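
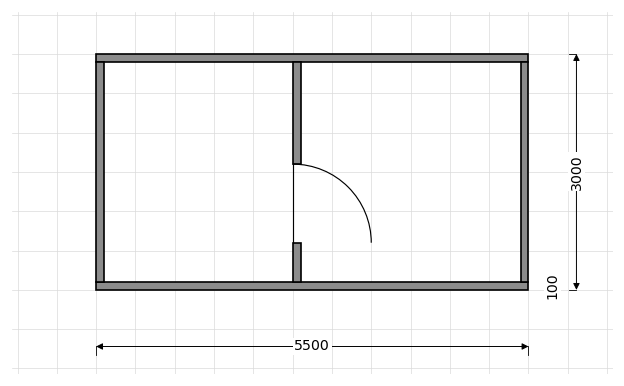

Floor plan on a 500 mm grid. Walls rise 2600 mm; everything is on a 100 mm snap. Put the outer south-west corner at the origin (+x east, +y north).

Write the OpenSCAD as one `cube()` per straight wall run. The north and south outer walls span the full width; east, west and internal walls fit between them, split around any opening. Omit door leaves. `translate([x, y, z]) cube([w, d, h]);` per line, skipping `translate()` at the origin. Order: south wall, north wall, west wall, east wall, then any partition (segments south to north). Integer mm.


cube([5500, 100, 2600]);
translate([0, 2900, 0]) cube([5500, 100, 2600]);
translate([0, 100, 0]) cube([100, 2800, 2600]);
translate([5400, 100, 0]) cube([100, 2800, 2600]);
translate([2500, 100, 0]) cube([100, 500, 2600]);
translate([2500, 1600, 0]) cube([100, 1300, 2600]);


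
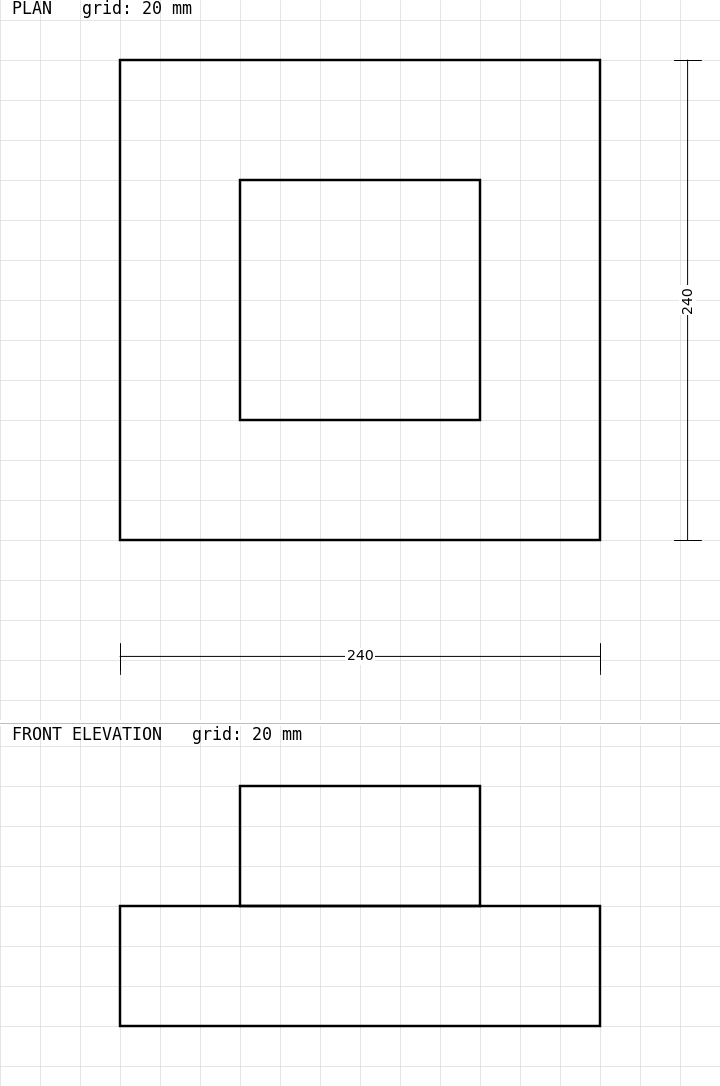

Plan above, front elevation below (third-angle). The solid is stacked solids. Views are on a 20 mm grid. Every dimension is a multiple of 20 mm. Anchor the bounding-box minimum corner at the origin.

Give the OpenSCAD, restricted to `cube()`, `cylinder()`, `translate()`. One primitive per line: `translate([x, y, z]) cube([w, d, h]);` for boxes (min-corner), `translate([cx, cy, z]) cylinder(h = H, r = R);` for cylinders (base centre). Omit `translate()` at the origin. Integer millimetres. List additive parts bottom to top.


cube([240, 240, 60]);
translate([60, 60, 60]) cube([120, 120, 60]);


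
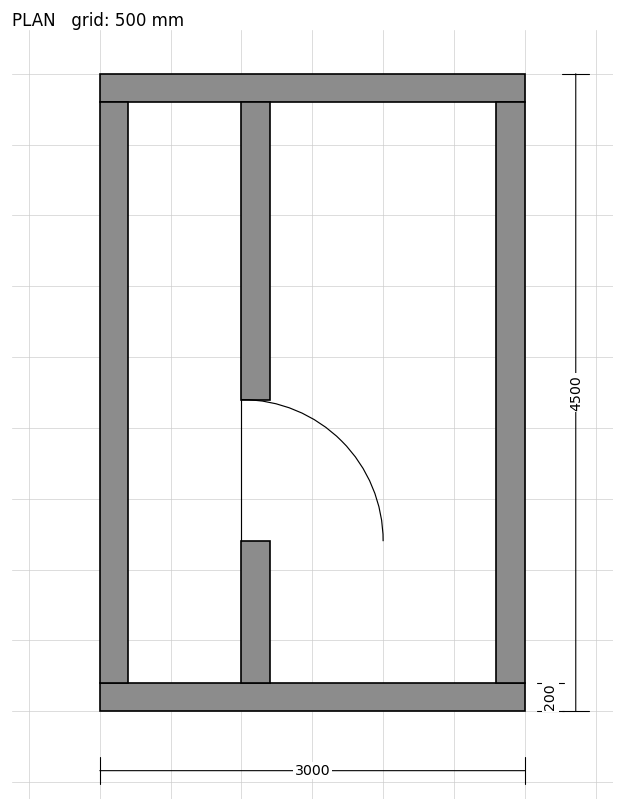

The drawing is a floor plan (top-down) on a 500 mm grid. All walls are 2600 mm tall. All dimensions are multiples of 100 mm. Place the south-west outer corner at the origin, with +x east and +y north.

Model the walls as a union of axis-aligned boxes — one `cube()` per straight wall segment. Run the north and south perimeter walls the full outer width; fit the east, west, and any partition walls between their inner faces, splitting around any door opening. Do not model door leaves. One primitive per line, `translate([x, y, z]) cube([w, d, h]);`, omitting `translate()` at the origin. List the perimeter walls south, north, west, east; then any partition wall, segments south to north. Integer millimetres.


cube([3000, 200, 2600]);
translate([0, 4300, 0]) cube([3000, 200, 2600]);
translate([0, 200, 0]) cube([200, 4100, 2600]);
translate([2800, 200, 0]) cube([200, 4100, 2600]);
translate([1000, 200, 0]) cube([200, 1000, 2600]);
translate([1000, 2200, 0]) cube([200, 2100, 2600]);


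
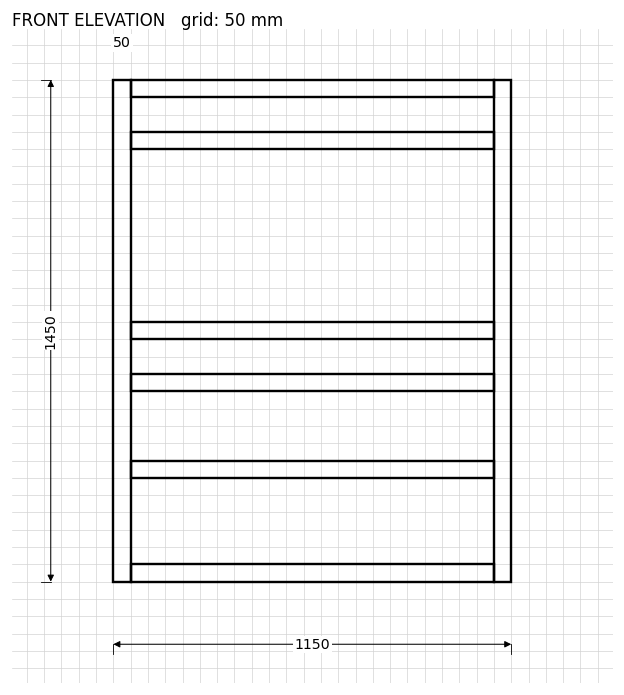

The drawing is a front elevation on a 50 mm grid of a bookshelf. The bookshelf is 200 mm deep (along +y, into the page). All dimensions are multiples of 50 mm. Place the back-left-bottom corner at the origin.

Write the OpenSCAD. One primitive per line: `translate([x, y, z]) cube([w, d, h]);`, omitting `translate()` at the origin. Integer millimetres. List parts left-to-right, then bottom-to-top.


cube([50, 200, 1450]);
translate([50, 0, 0]) cube([1050, 200, 50]);
translate([50, 0, 300]) cube([1050, 200, 50]);
translate([50, 0, 550]) cube([1050, 200, 50]);
translate([50, 0, 700]) cube([1050, 200, 50]);
translate([50, 0, 1250]) cube([1050, 200, 50]);
translate([50, 0, 1400]) cube([1050, 200, 50]);
translate([1100, 0, 0]) cube([50, 200, 1450]);


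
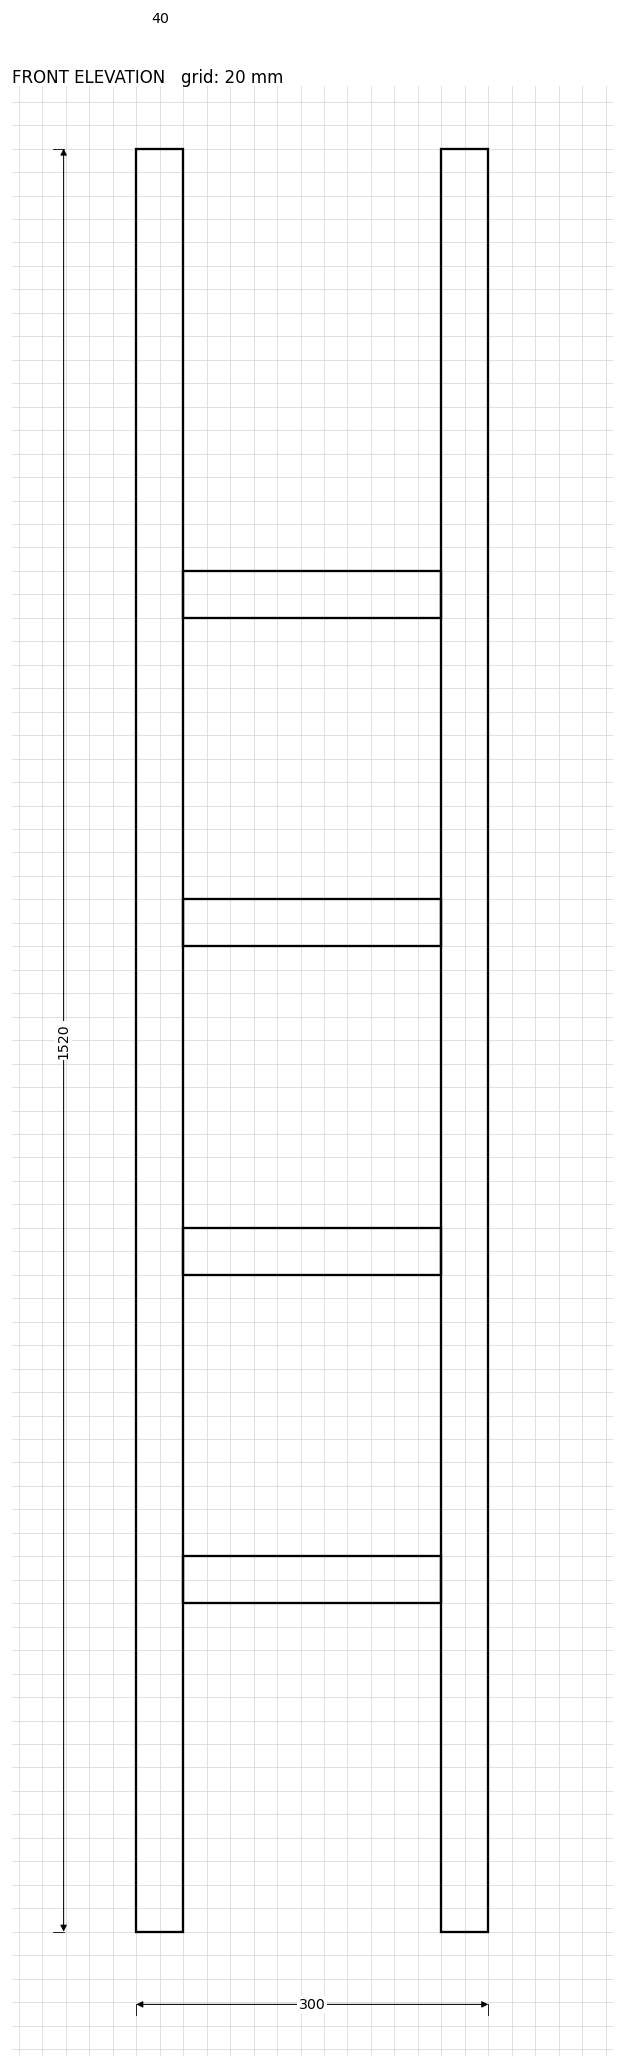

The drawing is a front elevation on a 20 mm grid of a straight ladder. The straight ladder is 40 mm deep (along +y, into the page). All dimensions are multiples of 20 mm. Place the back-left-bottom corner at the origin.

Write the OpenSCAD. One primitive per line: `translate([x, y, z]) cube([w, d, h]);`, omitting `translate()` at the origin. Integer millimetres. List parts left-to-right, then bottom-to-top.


cube([40, 40, 1520]);
translate([40, 0, 280]) cube([220, 40, 40]);
translate([40, 0, 560]) cube([220, 40, 40]);
translate([40, 0, 840]) cube([220, 40, 40]);
translate([40, 0, 1120]) cube([220, 40, 40]);
translate([260, 0, 0]) cube([40, 40, 1520]);


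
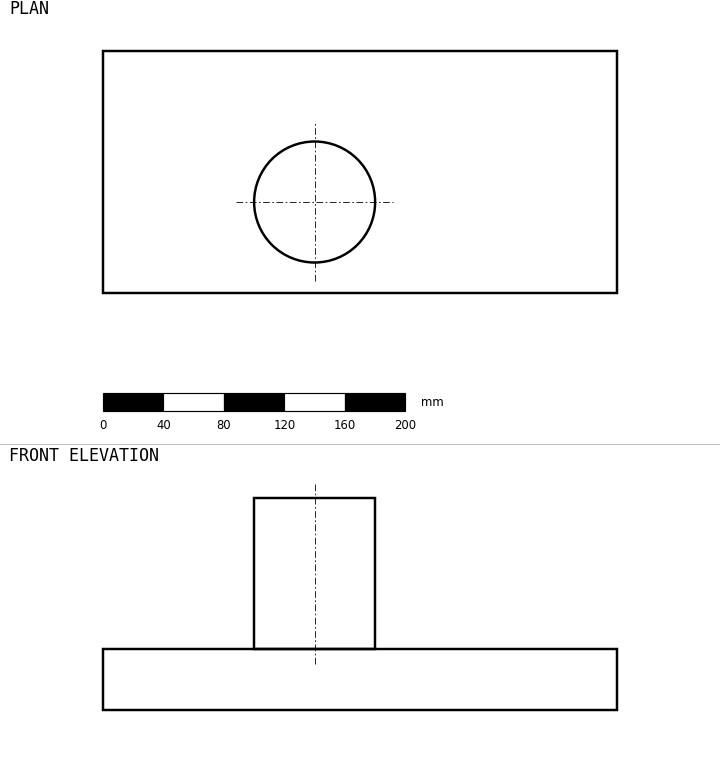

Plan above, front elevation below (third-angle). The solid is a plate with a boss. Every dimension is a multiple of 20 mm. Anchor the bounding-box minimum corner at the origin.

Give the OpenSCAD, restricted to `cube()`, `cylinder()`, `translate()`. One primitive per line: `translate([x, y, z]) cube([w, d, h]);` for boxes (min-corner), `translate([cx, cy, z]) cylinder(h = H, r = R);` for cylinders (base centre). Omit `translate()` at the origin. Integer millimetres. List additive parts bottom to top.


cube([340, 160, 40]);
translate([140, 60, 40]) cylinder(h = 100, r = 40);


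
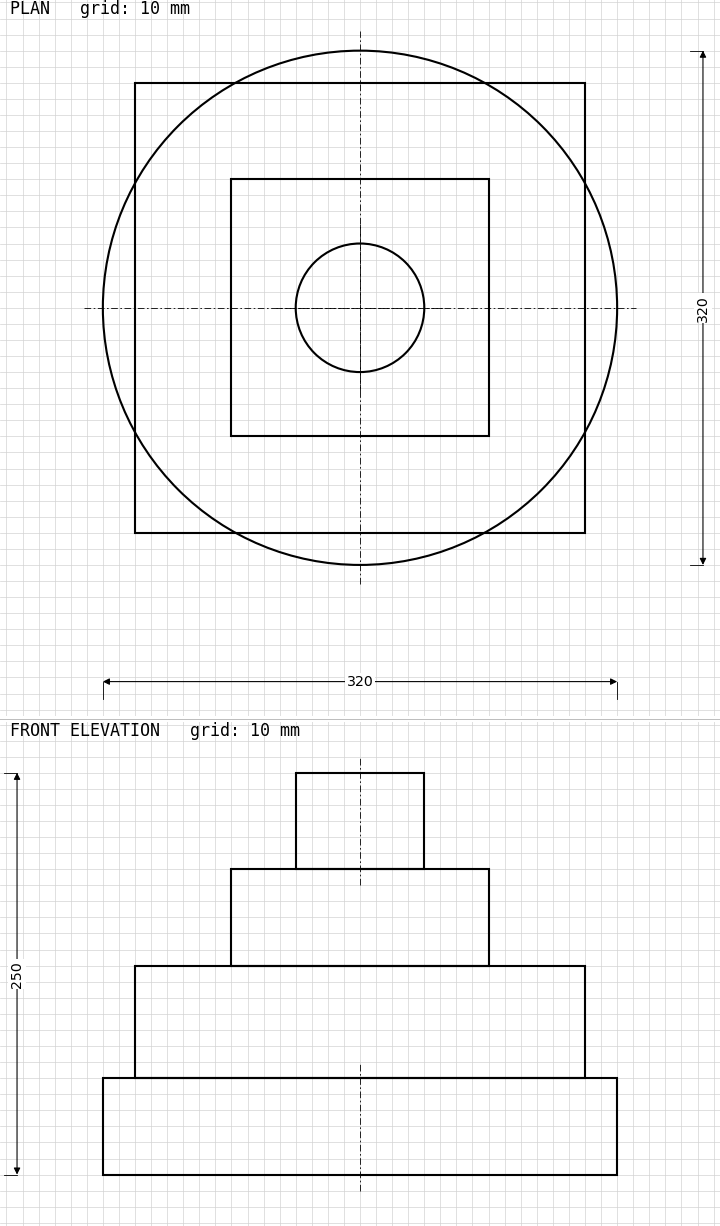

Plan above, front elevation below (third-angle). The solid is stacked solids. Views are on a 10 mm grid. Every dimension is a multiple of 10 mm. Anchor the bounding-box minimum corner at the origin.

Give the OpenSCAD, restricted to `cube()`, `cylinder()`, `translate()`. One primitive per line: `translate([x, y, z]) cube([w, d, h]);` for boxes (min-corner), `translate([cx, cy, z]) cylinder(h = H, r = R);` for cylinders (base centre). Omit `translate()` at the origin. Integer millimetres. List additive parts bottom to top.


translate([160, 160, 0]) cylinder(h = 60, r = 160);
translate([20, 20, 60]) cube([280, 280, 70]);
translate([80, 80, 130]) cube([160, 160, 60]);
translate([160, 160, 190]) cylinder(h = 60, r = 40);


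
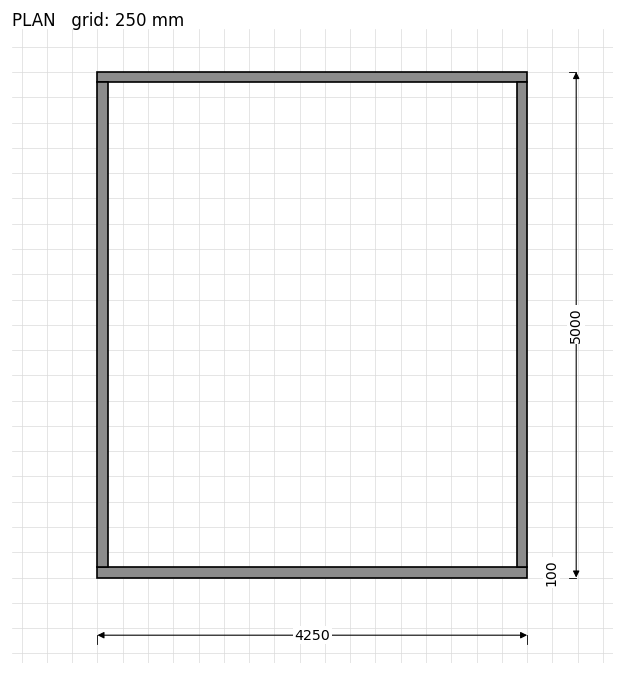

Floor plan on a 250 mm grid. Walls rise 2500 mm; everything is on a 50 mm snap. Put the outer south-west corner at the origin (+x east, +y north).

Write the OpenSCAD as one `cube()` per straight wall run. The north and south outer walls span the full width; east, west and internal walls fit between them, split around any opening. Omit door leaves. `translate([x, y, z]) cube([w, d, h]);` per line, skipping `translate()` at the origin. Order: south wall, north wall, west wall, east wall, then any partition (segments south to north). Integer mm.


cube([4250, 100, 2500]);
translate([0, 4900, 0]) cube([4250, 100, 2500]);
translate([0, 100, 0]) cube([100, 4800, 2500]);
translate([4150, 100, 0]) cube([100, 4800, 2500]);


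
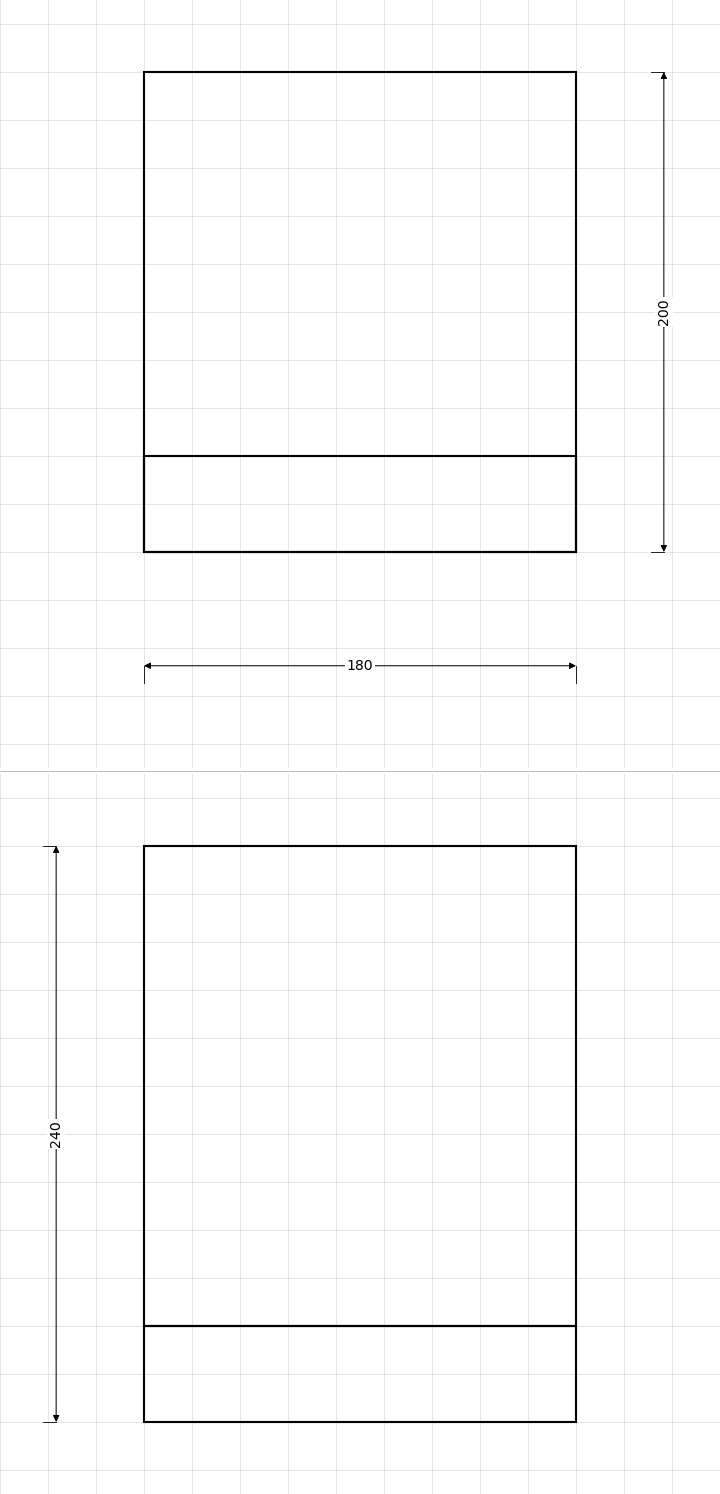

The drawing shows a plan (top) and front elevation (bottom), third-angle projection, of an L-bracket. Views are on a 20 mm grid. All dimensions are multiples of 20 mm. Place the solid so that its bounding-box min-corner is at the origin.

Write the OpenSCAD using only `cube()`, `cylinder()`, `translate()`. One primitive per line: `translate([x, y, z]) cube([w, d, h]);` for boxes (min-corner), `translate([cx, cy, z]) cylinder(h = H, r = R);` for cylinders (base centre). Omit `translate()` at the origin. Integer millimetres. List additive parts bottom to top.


cube([180, 200, 40]);
translate([0, 0, 40]) cube([180, 40, 200]);


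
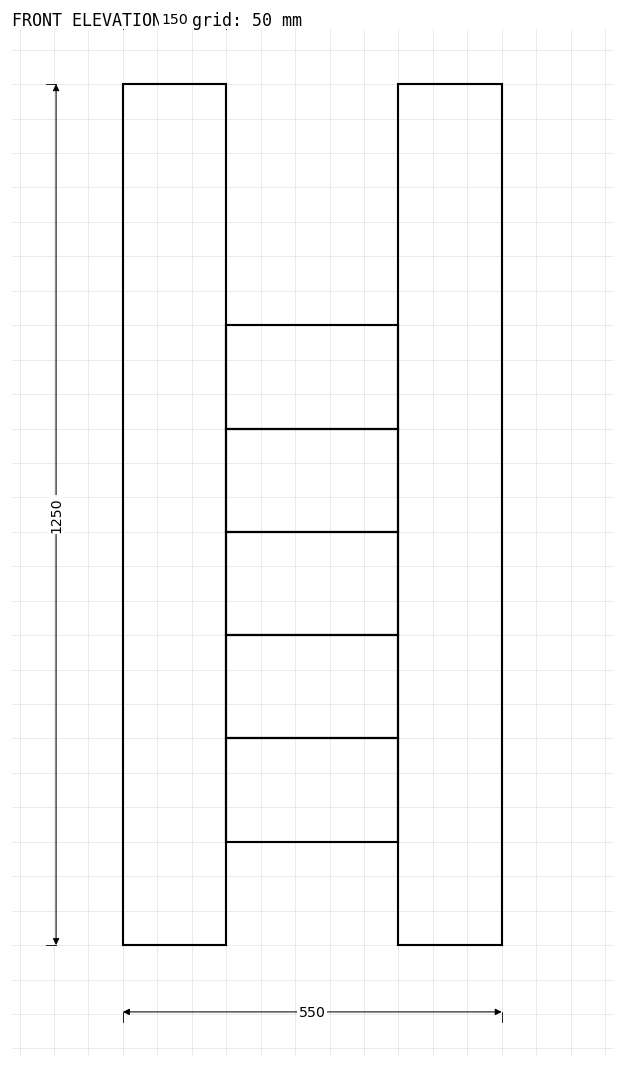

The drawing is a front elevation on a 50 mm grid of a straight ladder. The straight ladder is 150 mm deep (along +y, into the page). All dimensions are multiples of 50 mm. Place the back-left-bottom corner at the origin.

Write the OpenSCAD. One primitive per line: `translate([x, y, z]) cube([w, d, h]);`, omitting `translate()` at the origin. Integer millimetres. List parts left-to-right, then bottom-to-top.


cube([150, 150, 1250]);
translate([150, 0, 150]) cube([250, 150, 150]);
translate([150, 0, 300]) cube([250, 150, 150]);
translate([150, 0, 450]) cube([250, 150, 150]);
translate([150, 0, 600]) cube([250, 150, 150]);
translate([150, 0, 750]) cube([250, 150, 150]);
translate([400, 0, 0]) cube([150, 150, 1250]);


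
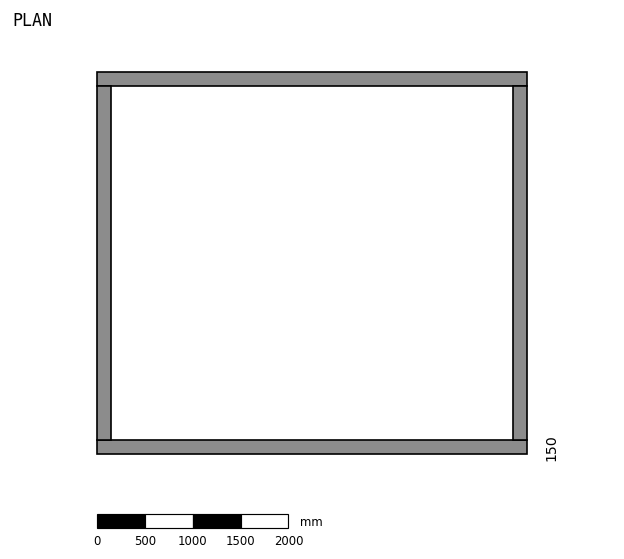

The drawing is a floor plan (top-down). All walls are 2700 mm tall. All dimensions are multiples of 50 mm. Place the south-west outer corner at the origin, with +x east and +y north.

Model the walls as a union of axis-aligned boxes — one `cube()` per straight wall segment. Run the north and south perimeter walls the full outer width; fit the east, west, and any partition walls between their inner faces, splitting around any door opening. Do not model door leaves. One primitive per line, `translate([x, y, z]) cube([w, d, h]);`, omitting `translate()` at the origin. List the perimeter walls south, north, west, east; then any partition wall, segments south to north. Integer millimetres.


cube([4500, 150, 2700]);
translate([0, 3850, 0]) cube([4500, 150, 2700]);
translate([0, 150, 0]) cube([150, 3700, 2700]);
translate([4350, 150, 0]) cube([150, 3700, 2700]);


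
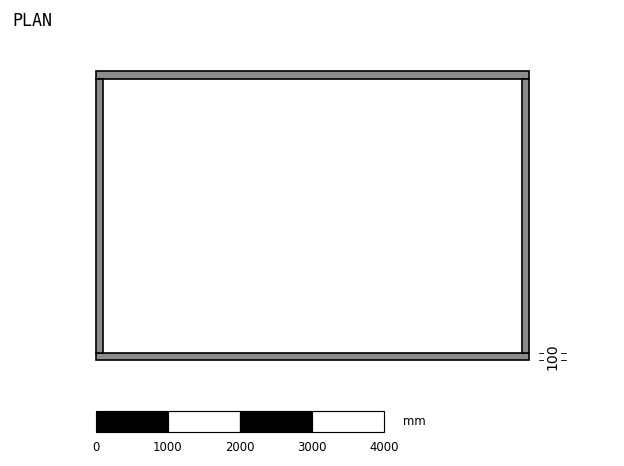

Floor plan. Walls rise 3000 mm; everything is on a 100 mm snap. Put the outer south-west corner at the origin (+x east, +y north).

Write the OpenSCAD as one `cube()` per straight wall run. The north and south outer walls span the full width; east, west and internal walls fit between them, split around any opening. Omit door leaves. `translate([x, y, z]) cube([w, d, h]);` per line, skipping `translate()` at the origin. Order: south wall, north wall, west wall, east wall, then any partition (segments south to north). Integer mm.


cube([6000, 100, 3000]);
translate([0, 3900, 0]) cube([6000, 100, 3000]);
translate([0, 100, 0]) cube([100, 3800, 3000]);
translate([5900, 100, 0]) cube([100, 3800, 3000]);


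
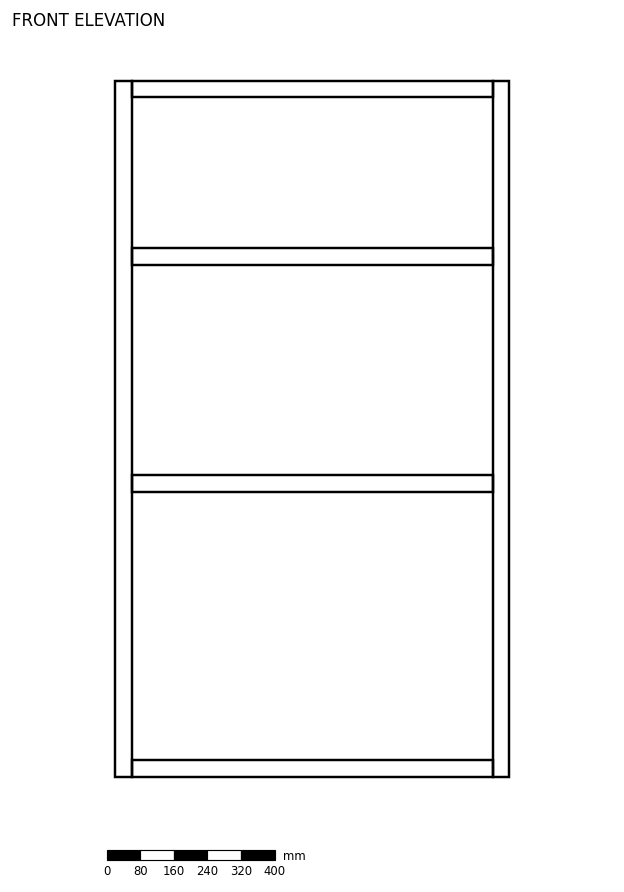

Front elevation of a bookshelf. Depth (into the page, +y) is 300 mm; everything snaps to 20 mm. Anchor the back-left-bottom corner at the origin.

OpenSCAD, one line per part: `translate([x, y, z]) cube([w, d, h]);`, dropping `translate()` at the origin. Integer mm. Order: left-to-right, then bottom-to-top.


cube([40, 300, 1660]);
translate([40, 0, 0]) cube([860, 300, 40]);
translate([40, 0, 680]) cube([860, 300, 40]);
translate([40, 0, 1220]) cube([860, 300, 40]);
translate([40, 0, 1620]) cube([860, 300, 40]);
translate([900, 0, 0]) cube([40, 300, 1660]);


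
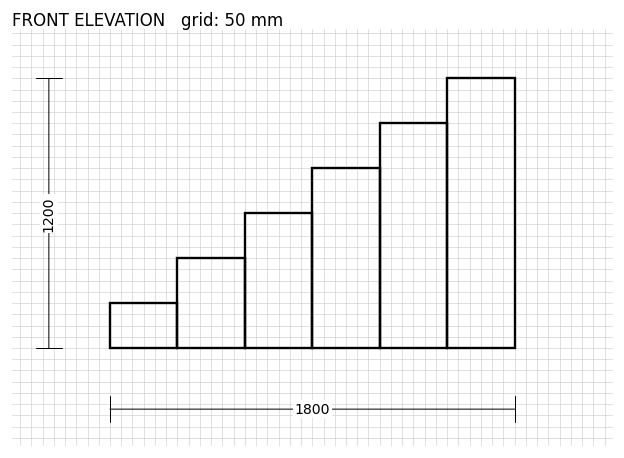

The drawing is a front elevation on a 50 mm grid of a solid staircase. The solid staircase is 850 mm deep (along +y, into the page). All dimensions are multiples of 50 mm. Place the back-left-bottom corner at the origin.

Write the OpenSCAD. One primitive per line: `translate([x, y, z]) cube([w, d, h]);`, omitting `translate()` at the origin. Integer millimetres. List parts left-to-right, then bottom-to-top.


cube([300, 850, 200]);
translate([300, 0, 0]) cube([300, 850, 400]);
translate([600, 0, 0]) cube([300, 850, 600]);
translate([900, 0, 0]) cube([300, 850, 800]);
translate([1200, 0, 0]) cube([300, 850, 1000]);
translate([1500, 0, 0]) cube([300, 850, 1200]);


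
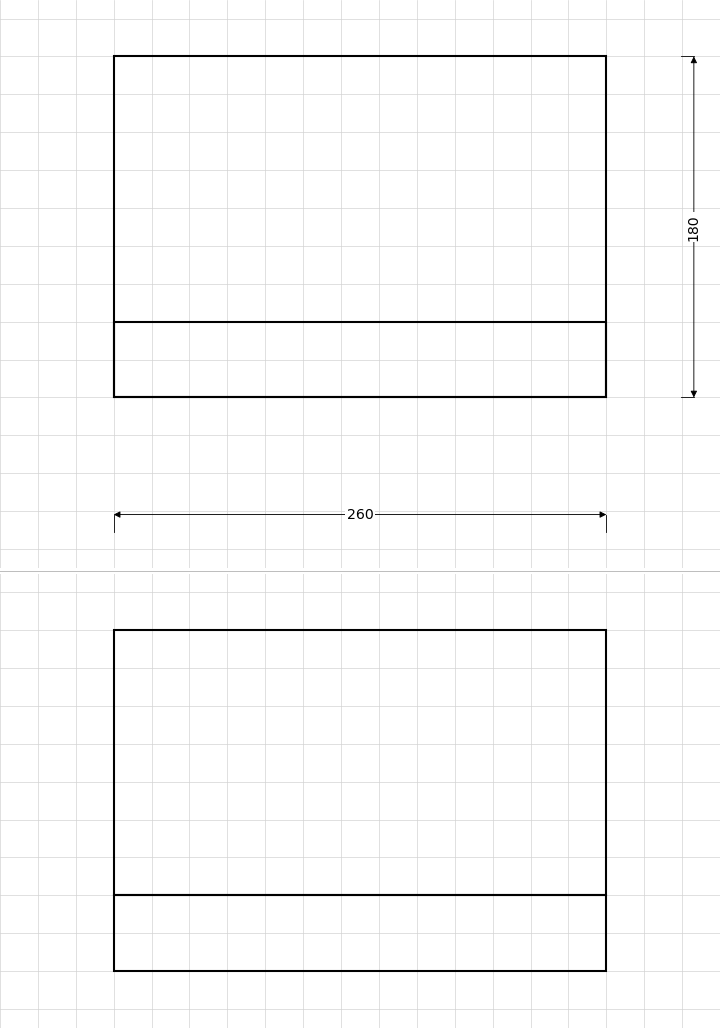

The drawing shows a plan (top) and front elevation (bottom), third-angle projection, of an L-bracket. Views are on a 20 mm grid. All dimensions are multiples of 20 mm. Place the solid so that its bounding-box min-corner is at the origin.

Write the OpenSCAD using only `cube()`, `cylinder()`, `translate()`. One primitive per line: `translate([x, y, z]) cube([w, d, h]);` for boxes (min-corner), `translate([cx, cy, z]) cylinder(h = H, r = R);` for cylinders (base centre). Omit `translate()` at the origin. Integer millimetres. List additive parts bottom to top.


cube([260, 180, 40]);
translate([0, 0, 40]) cube([260, 40, 140]);


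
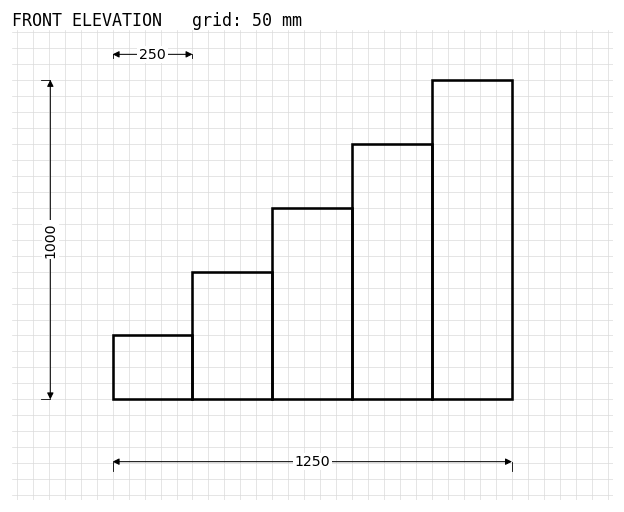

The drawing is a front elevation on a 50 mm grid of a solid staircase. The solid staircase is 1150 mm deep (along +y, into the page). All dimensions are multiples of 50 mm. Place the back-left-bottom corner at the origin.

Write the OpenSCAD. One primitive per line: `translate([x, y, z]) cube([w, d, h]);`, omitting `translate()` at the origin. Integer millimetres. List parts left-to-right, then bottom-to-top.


cube([250, 1150, 200]);
translate([250, 0, 0]) cube([250, 1150, 400]);
translate([500, 0, 0]) cube([250, 1150, 600]);
translate([750, 0, 0]) cube([250, 1150, 800]);
translate([1000, 0, 0]) cube([250, 1150, 1000]);


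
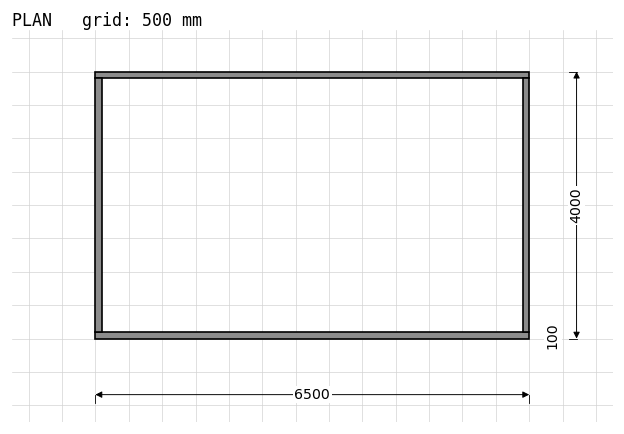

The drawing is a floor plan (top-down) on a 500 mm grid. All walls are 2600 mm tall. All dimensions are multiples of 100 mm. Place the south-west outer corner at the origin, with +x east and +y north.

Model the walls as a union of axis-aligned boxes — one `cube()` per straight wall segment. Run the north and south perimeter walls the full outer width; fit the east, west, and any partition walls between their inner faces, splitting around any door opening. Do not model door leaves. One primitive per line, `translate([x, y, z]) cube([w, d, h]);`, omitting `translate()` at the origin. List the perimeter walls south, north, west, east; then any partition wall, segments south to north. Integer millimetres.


cube([6500, 100, 2600]);
translate([0, 3900, 0]) cube([6500, 100, 2600]);
translate([0, 100, 0]) cube([100, 3800, 2600]);
translate([6400, 100, 0]) cube([100, 3800, 2600]);


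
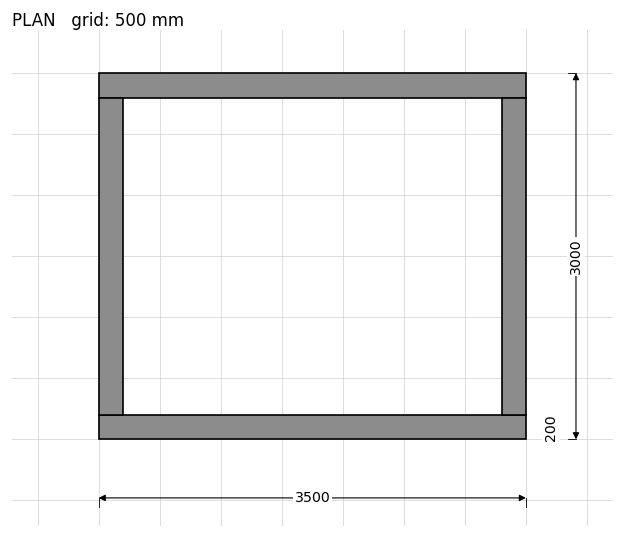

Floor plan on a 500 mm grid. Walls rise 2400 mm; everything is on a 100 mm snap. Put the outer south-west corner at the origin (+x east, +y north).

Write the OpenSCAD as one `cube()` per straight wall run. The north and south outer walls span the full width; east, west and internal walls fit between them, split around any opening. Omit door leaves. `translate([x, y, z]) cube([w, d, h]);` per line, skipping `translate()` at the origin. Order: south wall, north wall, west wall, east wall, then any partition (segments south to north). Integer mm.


cube([3500, 200, 2400]);
translate([0, 2800, 0]) cube([3500, 200, 2400]);
translate([0, 200, 0]) cube([200, 2600, 2400]);
translate([3300, 200, 0]) cube([200, 2600, 2400]);


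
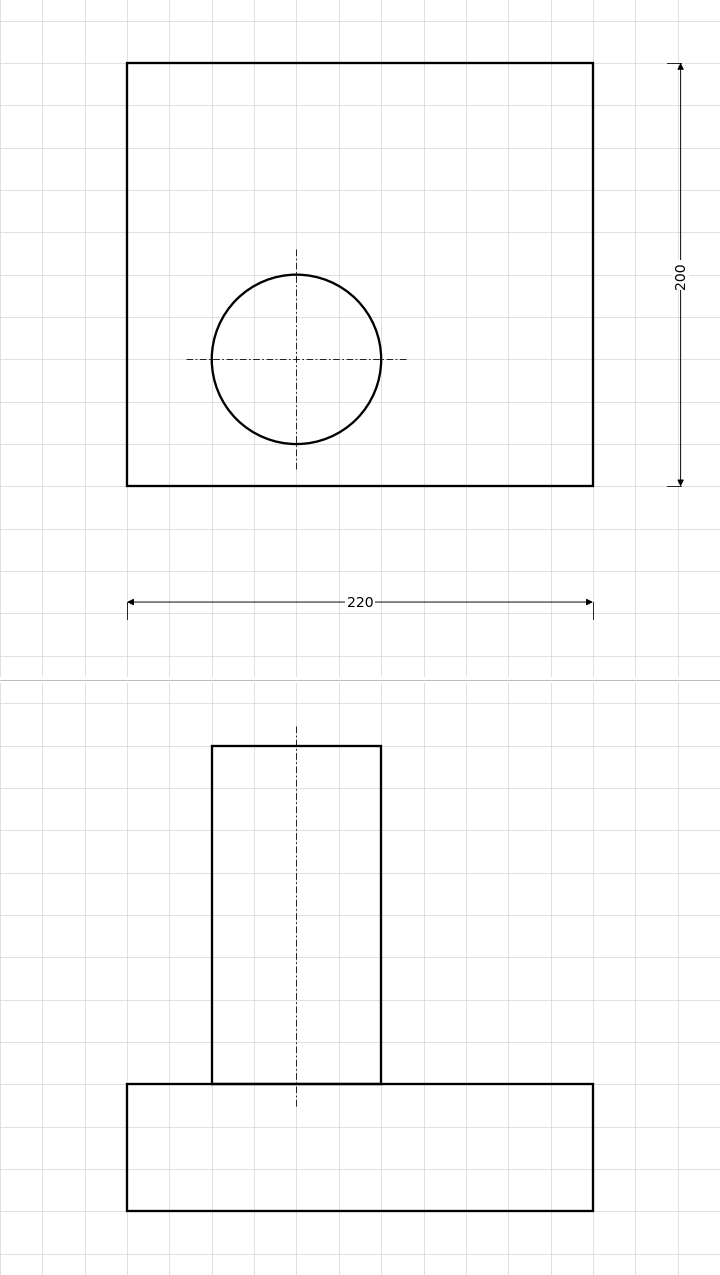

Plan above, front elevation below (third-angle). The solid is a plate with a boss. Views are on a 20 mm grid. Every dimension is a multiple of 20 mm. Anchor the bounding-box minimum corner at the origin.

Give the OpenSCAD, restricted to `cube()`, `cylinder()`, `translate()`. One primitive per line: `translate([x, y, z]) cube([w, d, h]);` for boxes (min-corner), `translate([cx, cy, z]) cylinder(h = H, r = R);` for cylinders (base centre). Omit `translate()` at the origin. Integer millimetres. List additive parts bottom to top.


cube([220, 200, 60]);
translate([80, 60, 60]) cylinder(h = 160, r = 40);


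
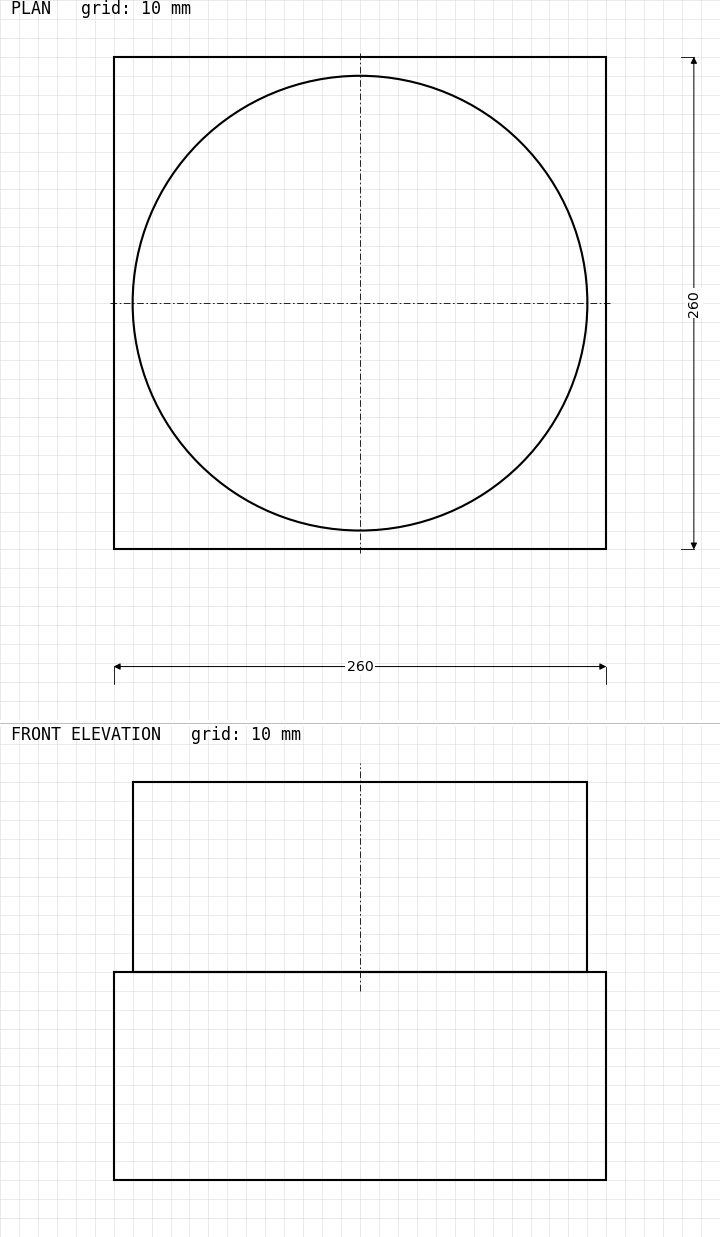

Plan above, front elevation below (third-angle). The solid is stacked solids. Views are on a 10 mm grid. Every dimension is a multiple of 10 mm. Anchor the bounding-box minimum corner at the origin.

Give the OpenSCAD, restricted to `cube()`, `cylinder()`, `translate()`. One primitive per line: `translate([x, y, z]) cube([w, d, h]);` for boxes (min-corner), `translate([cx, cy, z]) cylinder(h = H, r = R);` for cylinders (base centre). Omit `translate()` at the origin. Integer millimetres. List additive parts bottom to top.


cube([260, 260, 110]);
translate([130, 130, 110]) cylinder(h = 100, r = 120);


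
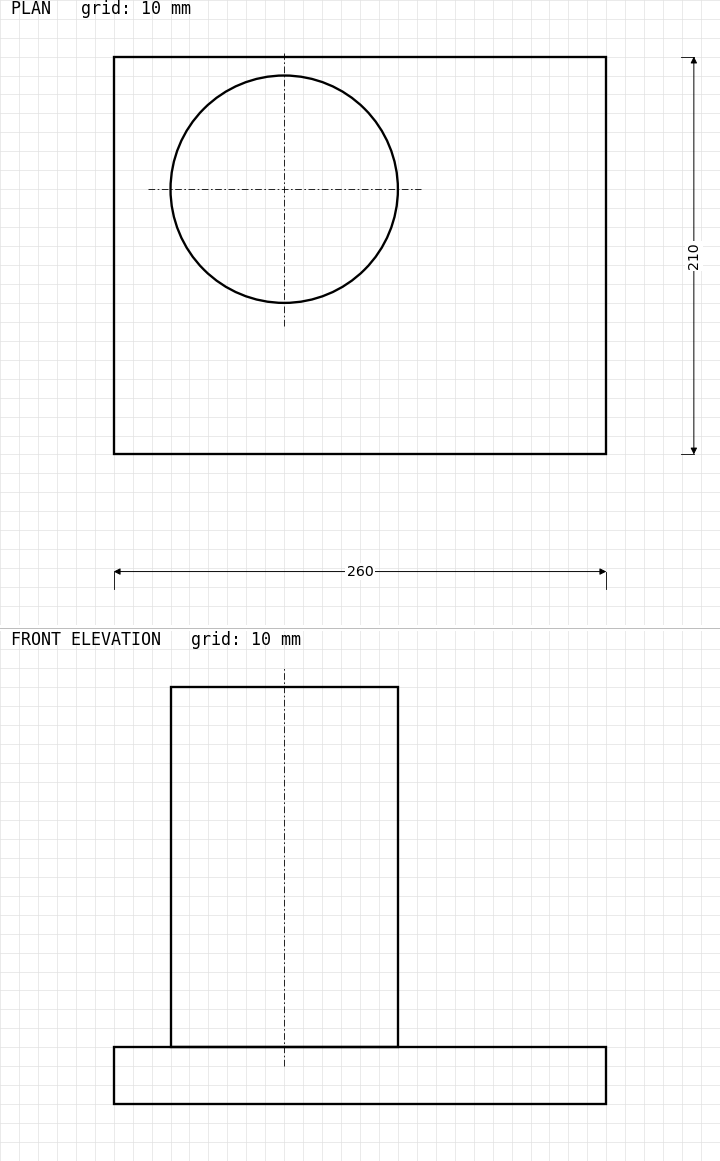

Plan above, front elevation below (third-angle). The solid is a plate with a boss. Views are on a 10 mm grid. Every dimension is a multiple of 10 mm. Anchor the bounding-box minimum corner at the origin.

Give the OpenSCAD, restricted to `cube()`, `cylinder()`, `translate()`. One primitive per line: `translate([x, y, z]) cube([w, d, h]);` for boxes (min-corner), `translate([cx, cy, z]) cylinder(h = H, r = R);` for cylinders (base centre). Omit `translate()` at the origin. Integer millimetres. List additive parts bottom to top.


cube([260, 210, 30]);
translate([90, 140, 30]) cylinder(h = 190, r = 60);


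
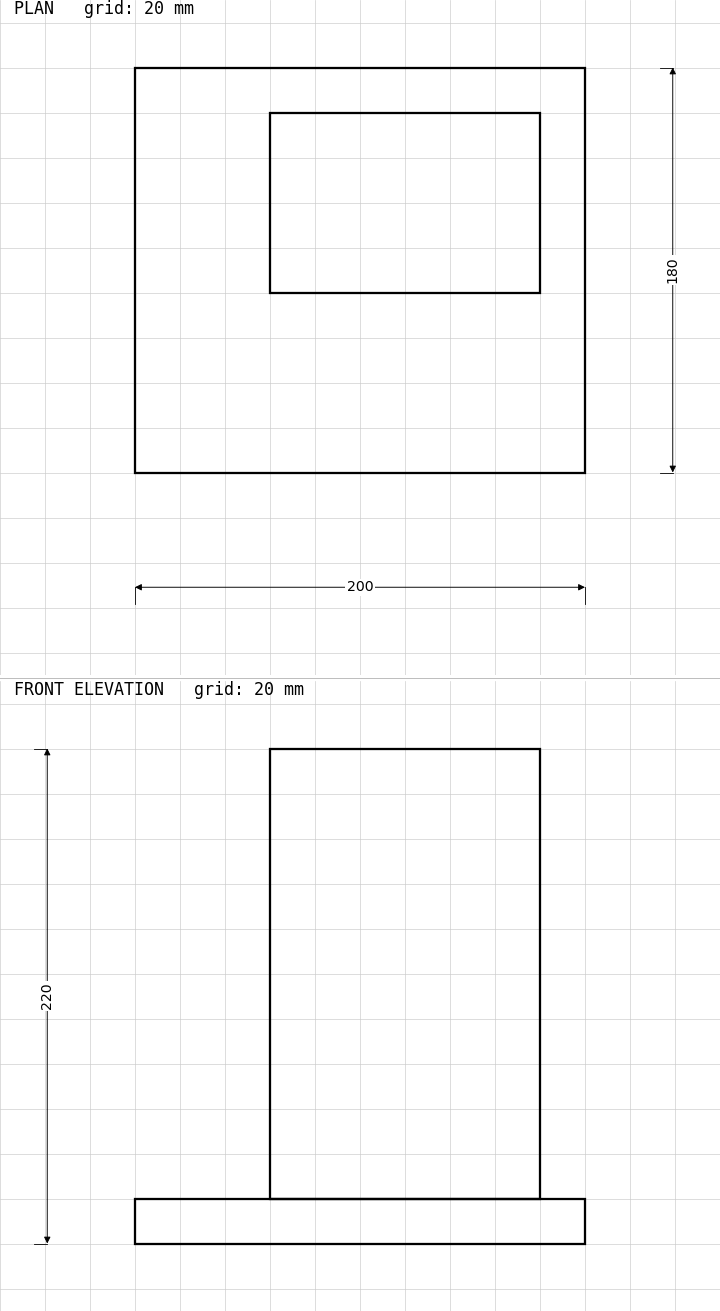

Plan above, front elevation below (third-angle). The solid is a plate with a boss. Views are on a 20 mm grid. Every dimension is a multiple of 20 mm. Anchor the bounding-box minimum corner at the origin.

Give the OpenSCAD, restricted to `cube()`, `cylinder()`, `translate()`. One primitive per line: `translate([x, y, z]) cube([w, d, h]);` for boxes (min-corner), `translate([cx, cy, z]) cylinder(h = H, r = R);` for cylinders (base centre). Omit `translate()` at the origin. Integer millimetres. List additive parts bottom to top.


cube([200, 180, 20]);
translate([60, 80, 20]) cube([120, 80, 200]);


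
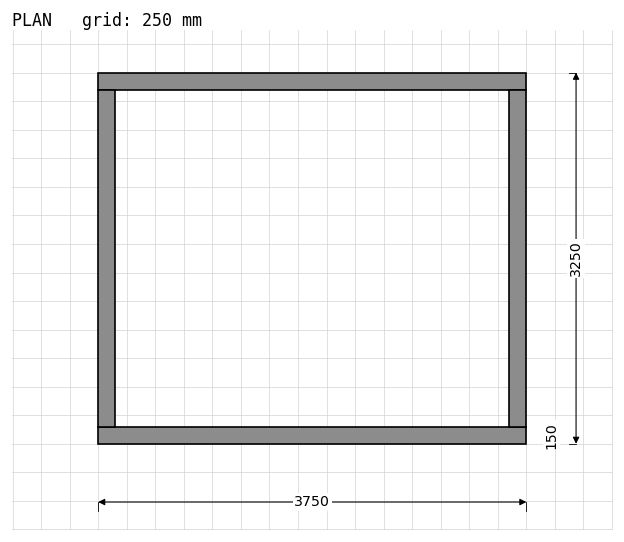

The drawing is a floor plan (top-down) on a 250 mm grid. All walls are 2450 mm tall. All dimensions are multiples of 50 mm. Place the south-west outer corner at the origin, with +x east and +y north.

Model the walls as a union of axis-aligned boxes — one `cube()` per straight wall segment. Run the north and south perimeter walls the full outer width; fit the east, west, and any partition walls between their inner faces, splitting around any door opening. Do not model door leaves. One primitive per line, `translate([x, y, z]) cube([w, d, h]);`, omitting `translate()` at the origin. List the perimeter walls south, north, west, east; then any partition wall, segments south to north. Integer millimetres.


cube([3750, 150, 2450]);
translate([0, 3100, 0]) cube([3750, 150, 2450]);
translate([0, 150, 0]) cube([150, 2950, 2450]);
translate([3600, 150, 0]) cube([150, 2950, 2450]);


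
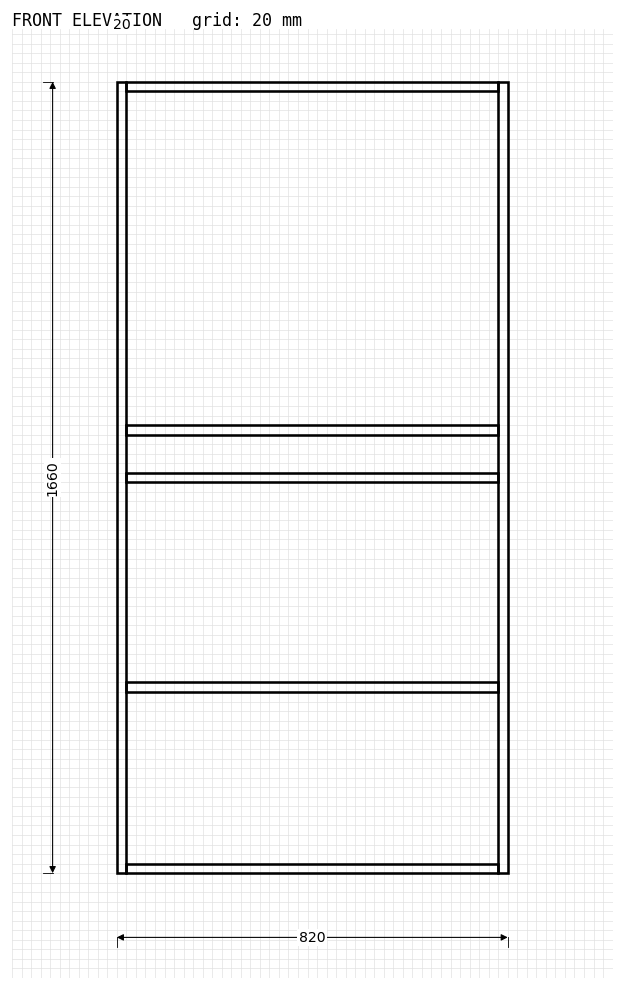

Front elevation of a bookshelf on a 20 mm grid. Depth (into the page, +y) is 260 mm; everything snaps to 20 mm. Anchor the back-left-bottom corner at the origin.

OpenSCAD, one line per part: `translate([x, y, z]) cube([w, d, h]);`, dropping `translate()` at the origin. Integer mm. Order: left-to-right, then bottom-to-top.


cube([20, 260, 1660]);
translate([20, 0, 0]) cube([780, 260, 20]);
translate([20, 0, 380]) cube([780, 260, 20]);
translate([20, 0, 820]) cube([780, 260, 20]);
translate([20, 0, 920]) cube([780, 260, 20]);
translate([20, 0, 1640]) cube([780, 260, 20]);
translate([800, 0, 0]) cube([20, 260, 1660]);


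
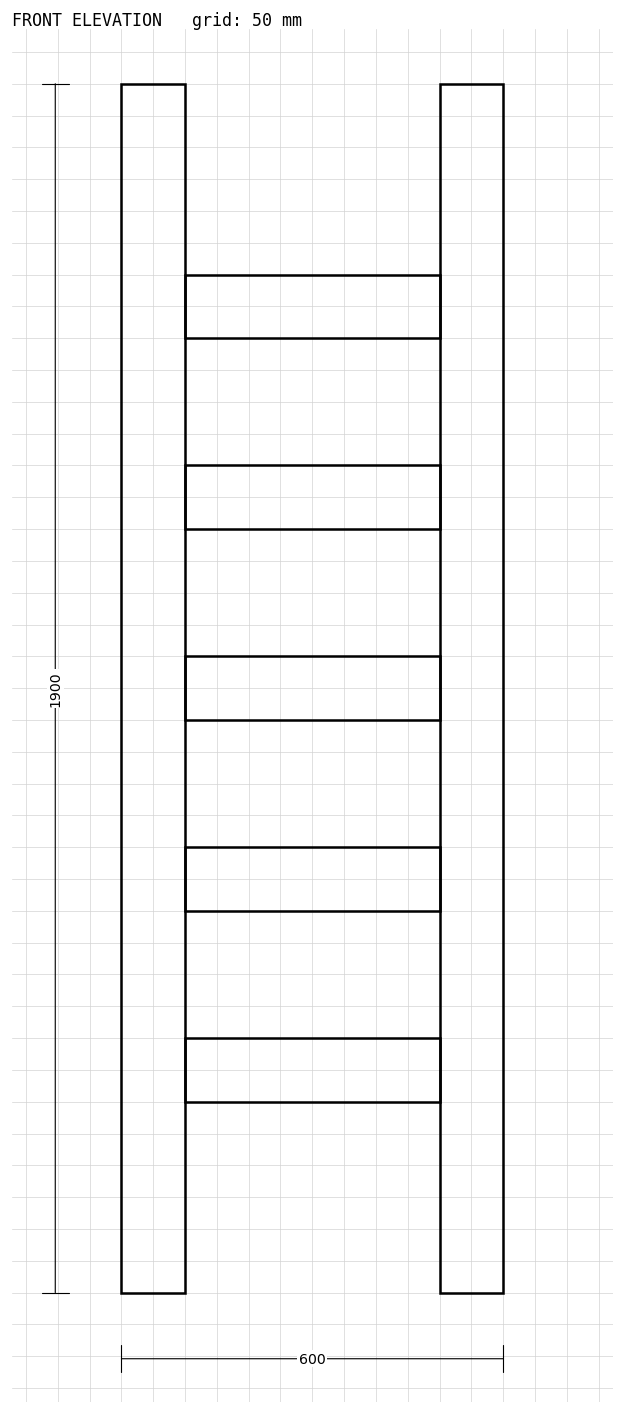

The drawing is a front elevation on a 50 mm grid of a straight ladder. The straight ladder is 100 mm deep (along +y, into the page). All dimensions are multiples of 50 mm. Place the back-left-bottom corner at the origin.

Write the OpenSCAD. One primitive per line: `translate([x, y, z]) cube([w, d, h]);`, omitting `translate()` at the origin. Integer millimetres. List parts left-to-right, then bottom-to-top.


cube([100, 100, 1900]);
translate([100, 0, 300]) cube([400, 100, 100]);
translate([100, 0, 600]) cube([400, 100, 100]);
translate([100, 0, 900]) cube([400, 100, 100]);
translate([100, 0, 1200]) cube([400, 100, 100]);
translate([100, 0, 1500]) cube([400, 100, 100]);
translate([500, 0, 0]) cube([100, 100, 1900]);


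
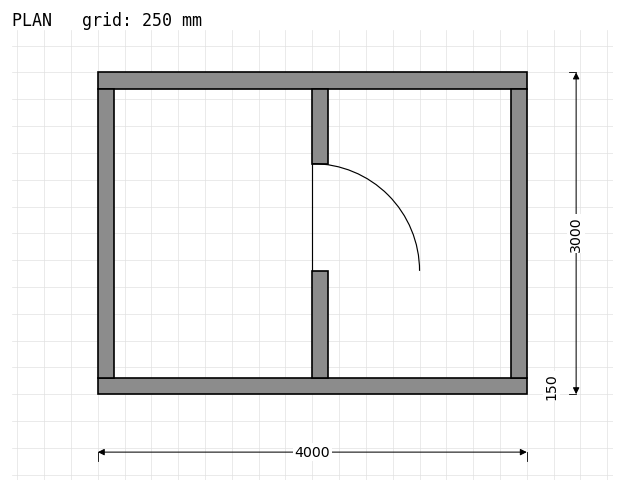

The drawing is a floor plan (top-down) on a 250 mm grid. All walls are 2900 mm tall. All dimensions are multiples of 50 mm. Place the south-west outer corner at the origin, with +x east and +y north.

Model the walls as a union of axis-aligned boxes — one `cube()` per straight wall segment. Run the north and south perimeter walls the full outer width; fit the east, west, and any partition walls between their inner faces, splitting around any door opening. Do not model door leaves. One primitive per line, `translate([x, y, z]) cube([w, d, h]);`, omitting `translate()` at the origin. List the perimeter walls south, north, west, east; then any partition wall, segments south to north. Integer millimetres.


cube([4000, 150, 2900]);
translate([0, 2850, 0]) cube([4000, 150, 2900]);
translate([0, 150, 0]) cube([150, 2700, 2900]);
translate([3850, 150, 0]) cube([150, 2700, 2900]);
translate([2000, 150, 0]) cube([150, 1000, 2900]);
translate([2000, 2150, 0]) cube([150, 700, 2900]);


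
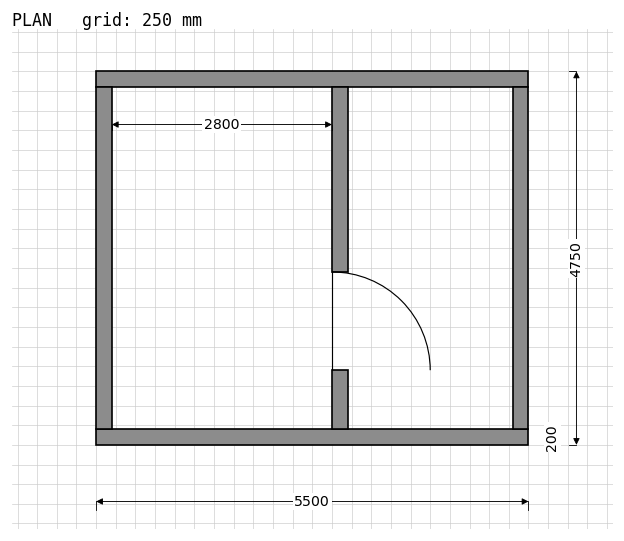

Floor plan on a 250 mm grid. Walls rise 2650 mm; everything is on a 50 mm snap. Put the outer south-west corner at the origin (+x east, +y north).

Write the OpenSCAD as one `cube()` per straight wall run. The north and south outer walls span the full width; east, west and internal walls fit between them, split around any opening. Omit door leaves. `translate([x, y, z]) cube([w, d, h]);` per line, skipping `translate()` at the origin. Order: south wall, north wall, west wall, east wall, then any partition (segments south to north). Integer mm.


cube([5500, 200, 2650]);
translate([0, 4550, 0]) cube([5500, 200, 2650]);
translate([0, 200, 0]) cube([200, 4350, 2650]);
translate([5300, 200, 0]) cube([200, 4350, 2650]);
translate([3000, 200, 0]) cube([200, 750, 2650]);
translate([3000, 2200, 0]) cube([200, 2350, 2650]);


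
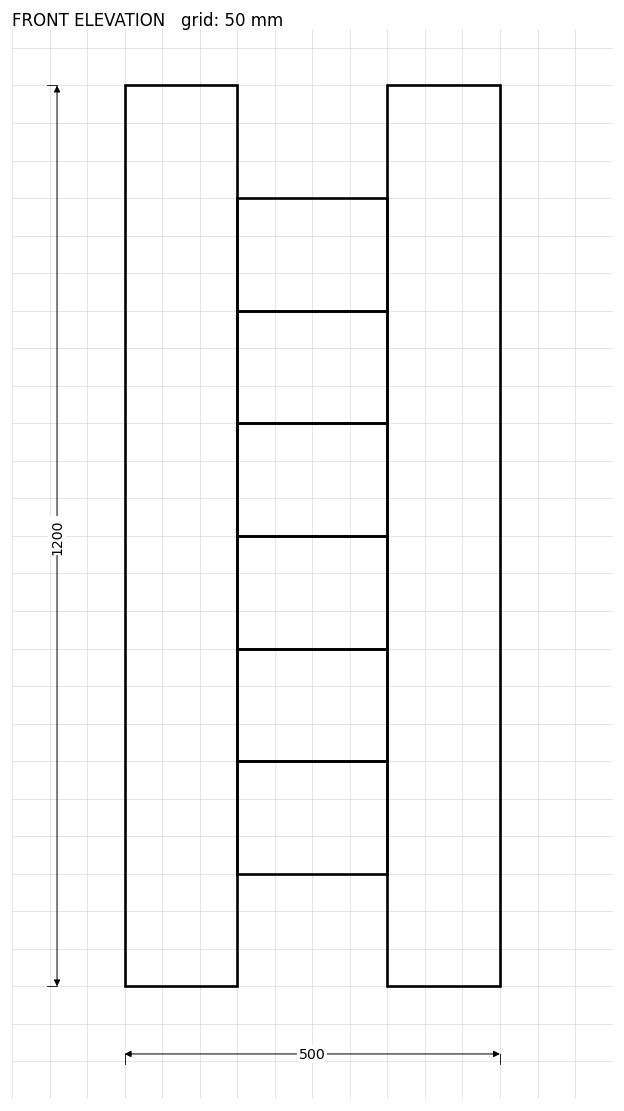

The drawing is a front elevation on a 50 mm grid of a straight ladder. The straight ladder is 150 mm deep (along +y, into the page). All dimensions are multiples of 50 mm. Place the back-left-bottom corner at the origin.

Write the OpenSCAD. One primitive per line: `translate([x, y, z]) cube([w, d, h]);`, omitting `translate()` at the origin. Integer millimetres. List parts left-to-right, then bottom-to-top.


cube([150, 150, 1200]);
translate([150, 0, 150]) cube([200, 150, 150]);
translate([150, 0, 300]) cube([200, 150, 150]);
translate([150, 0, 450]) cube([200, 150, 150]);
translate([150, 0, 600]) cube([200, 150, 150]);
translate([150, 0, 750]) cube([200, 150, 150]);
translate([150, 0, 900]) cube([200, 150, 150]);
translate([350, 0, 0]) cube([150, 150, 1200]);


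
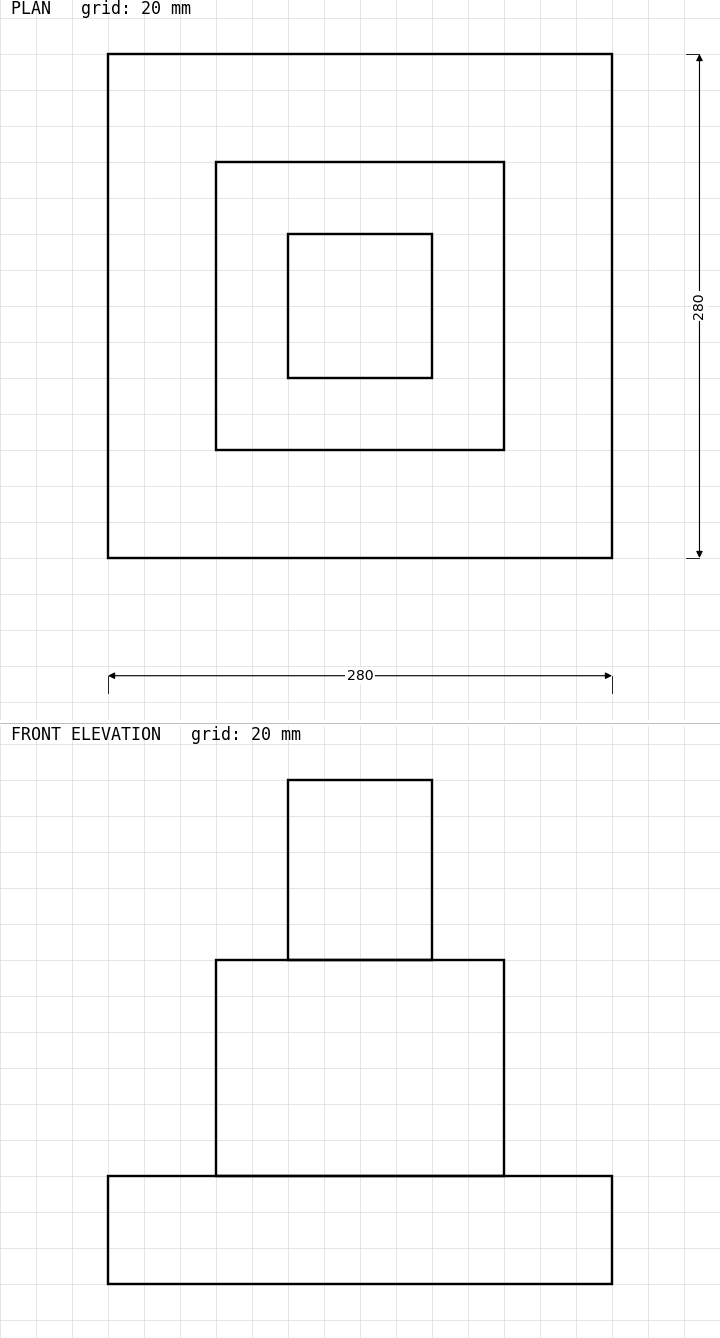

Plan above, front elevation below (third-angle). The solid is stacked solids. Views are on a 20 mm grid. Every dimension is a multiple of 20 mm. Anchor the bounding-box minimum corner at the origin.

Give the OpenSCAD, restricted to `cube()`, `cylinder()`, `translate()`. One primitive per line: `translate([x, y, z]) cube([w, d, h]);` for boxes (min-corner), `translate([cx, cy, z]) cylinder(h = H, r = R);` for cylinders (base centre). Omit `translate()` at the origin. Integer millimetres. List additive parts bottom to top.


cube([280, 280, 60]);
translate([60, 60, 60]) cube([160, 160, 120]);
translate([100, 100, 180]) cube([80, 80, 100]);


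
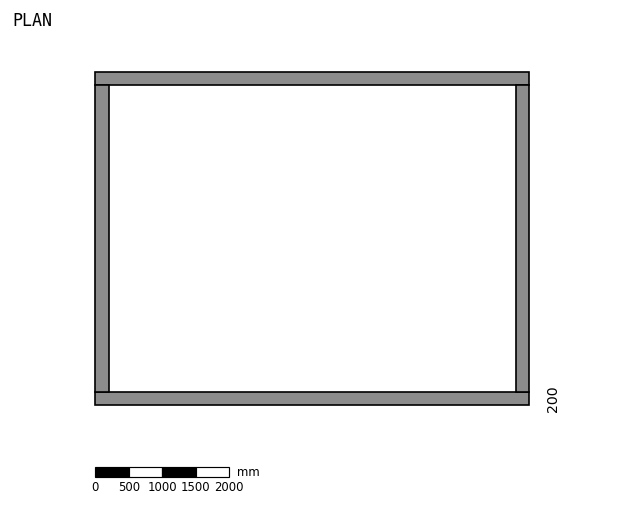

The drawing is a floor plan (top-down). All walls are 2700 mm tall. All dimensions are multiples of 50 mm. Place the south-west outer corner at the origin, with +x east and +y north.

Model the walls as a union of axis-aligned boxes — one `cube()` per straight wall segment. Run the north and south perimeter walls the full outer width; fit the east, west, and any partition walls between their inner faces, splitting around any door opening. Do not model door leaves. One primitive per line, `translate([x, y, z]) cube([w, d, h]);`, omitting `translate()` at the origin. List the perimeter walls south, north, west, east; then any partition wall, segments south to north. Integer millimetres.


cube([6500, 200, 2700]);
translate([0, 4800, 0]) cube([6500, 200, 2700]);
translate([0, 200, 0]) cube([200, 4600, 2700]);
translate([6300, 200, 0]) cube([200, 4600, 2700]);


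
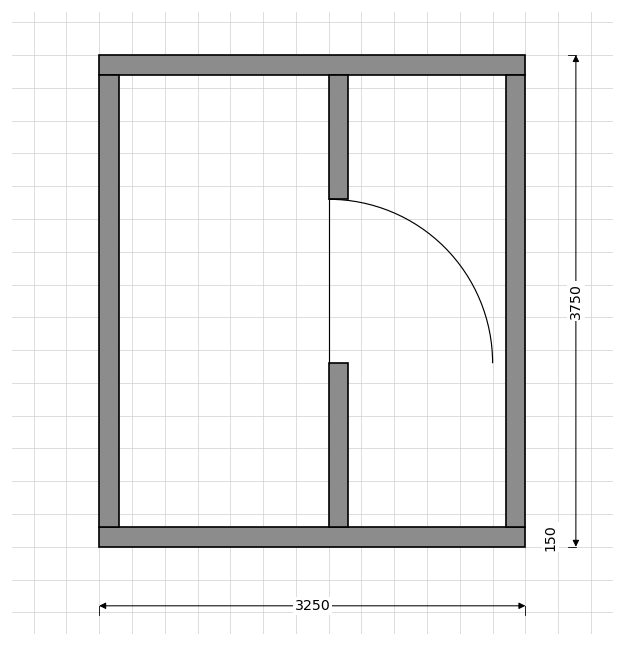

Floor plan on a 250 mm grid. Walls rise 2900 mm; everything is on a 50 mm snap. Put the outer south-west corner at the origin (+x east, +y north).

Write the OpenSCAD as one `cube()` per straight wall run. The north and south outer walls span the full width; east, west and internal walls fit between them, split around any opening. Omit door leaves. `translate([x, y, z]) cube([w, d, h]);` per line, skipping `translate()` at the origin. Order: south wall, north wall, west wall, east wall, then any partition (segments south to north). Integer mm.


cube([3250, 150, 2900]);
translate([0, 3600, 0]) cube([3250, 150, 2900]);
translate([0, 150, 0]) cube([150, 3450, 2900]);
translate([3100, 150, 0]) cube([150, 3450, 2900]);
translate([1750, 150, 0]) cube([150, 1250, 2900]);
translate([1750, 2650, 0]) cube([150, 950, 2900]);


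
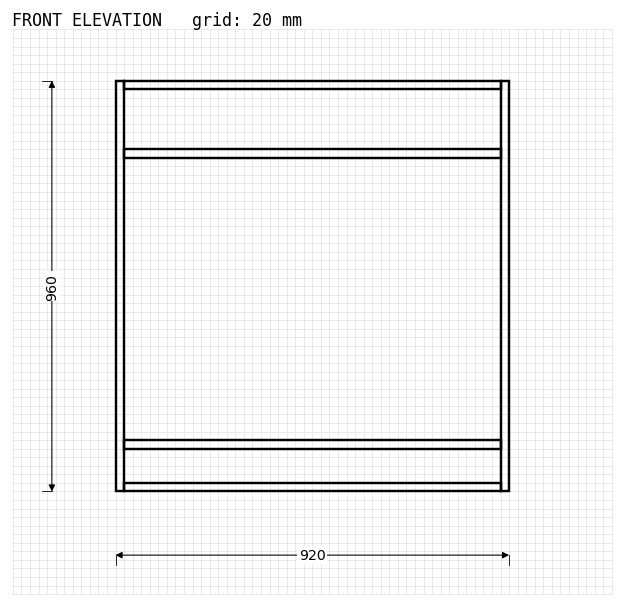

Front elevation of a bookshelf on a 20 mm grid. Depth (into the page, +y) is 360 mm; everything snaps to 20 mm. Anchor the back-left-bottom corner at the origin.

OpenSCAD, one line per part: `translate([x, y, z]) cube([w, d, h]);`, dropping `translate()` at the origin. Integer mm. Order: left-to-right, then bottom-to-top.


cube([20, 360, 960]);
translate([20, 0, 0]) cube([880, 360, 20]);
translate([20, 0, 100]) cube([880, 360, 20]);
translate([20, 0, 780]) cube([880, 360, 20]);
translate([20, 0, 940]) cube([880, 360, 20]);
translate([900, 0, 0]) cube([20, 360, 960]);


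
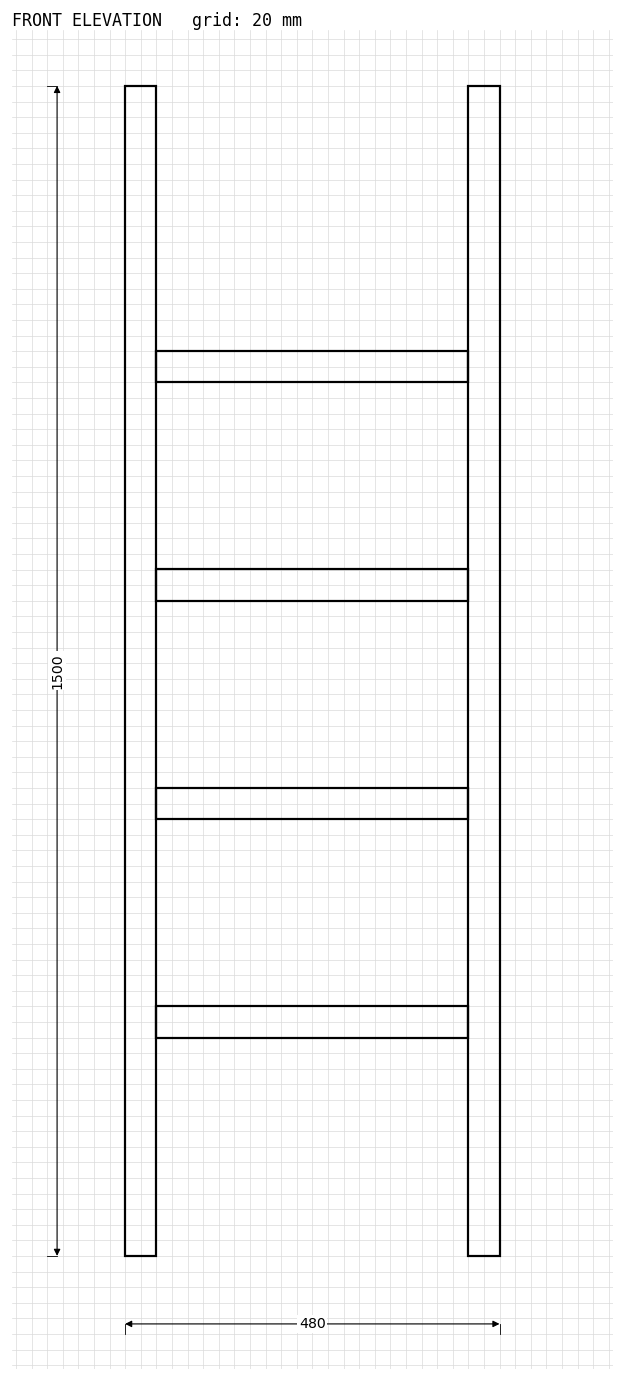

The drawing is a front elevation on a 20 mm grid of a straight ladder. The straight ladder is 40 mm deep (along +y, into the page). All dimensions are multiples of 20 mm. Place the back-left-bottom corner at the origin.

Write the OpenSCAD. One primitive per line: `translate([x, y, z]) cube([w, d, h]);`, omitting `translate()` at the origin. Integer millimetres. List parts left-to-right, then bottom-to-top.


cube([40, 40, 1500]);
translate([40, 0, 280]) cube([400, 40, 40]);
translate([40, 0, 560]) cube([400, 40, 40]);
translate([40, 0, 840]) cube([400, 40, 40]);
translate([40, 0, 1120]) cube([400, 40, 40]);
translate([440, 0, 0]) cube([40, 40, 1500]);


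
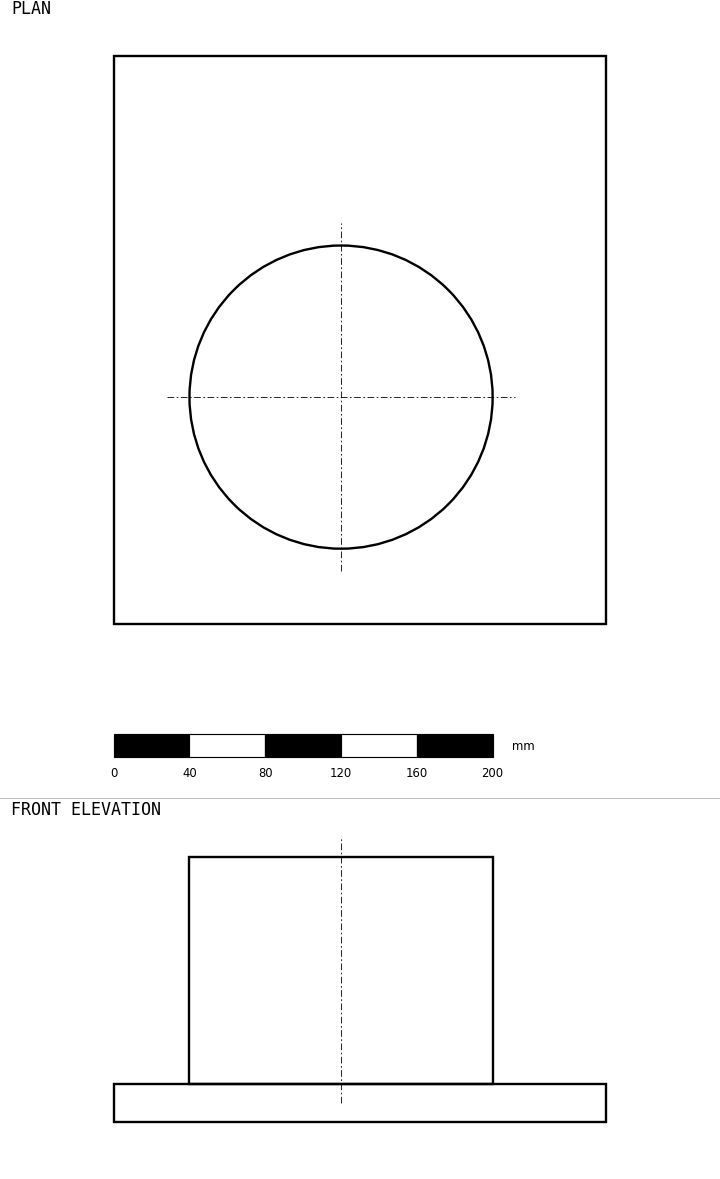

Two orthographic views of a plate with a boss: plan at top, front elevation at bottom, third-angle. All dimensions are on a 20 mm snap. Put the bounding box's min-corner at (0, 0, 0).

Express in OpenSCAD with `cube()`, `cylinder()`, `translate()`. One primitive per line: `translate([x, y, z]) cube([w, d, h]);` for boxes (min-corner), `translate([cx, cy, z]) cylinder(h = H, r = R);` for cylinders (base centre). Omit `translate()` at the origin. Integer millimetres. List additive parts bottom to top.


cube([260, 300, 20]);
translate([120, 120, 20]) cylinder(h = 120, r = 80);


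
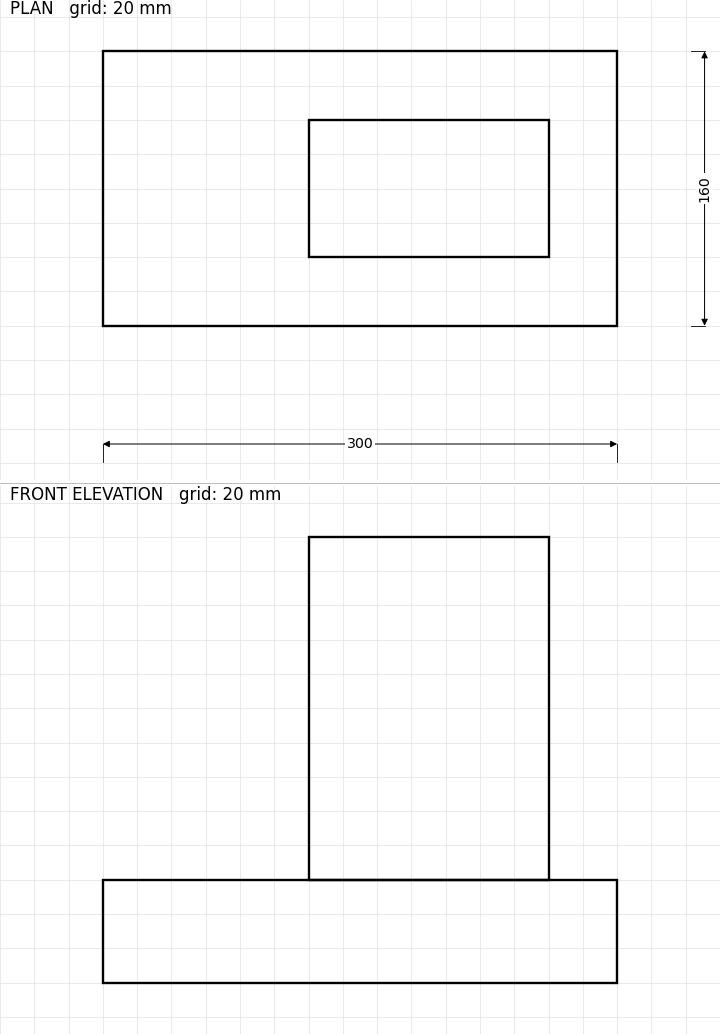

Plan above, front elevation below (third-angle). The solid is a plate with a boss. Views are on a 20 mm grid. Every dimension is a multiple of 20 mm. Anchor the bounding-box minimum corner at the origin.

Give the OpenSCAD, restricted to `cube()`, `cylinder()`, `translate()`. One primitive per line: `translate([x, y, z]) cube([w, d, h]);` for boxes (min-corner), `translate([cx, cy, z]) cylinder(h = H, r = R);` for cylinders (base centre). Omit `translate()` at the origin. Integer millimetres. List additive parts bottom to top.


cube([300, 160, 60]);
translate([120, 40, 60]) cube([140, 80, 200]);


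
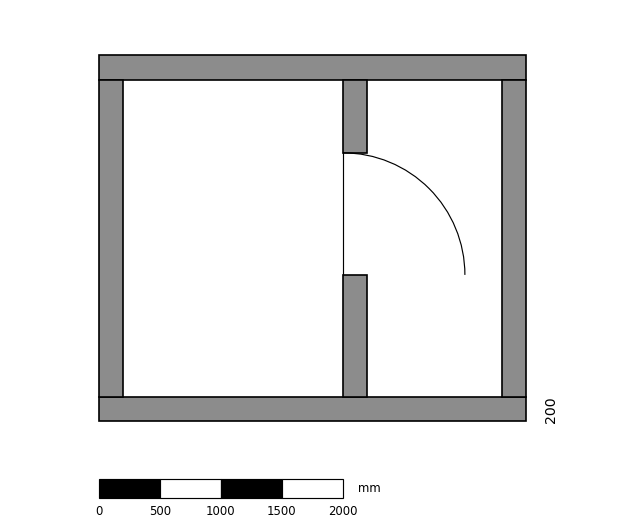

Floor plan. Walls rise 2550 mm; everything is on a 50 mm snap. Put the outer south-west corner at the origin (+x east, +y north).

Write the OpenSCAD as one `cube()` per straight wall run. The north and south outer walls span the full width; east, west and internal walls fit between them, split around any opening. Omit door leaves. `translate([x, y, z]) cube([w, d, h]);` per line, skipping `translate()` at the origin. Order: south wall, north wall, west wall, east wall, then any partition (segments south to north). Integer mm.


cube([3500, 200, 2550]);
translate([0, 2800, 0]) cube([3500, 200, 2550]);
translate([0, 200, 0]) cube([200, 2600, 2550]);
translate([3300, 200, 0]) cube([200, 2600, 2550]);
translate([2000, 200, 0]) cube([200, 1000, 2550]);
translate([2000, 2200, 0]) cube([200, 600, 2550]);
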